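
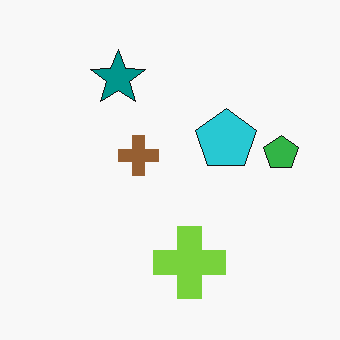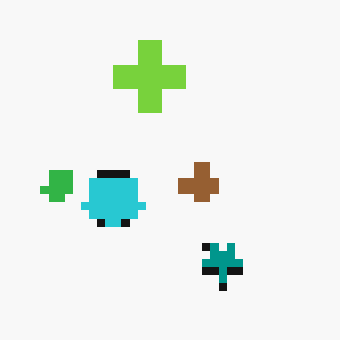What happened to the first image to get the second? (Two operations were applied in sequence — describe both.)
The image was rotated 180°, then pixelated into visible square blocks.

The green pentagon sits in the right of the first image and the left of the second — consistent with a whole-image 180° rotation. Shapes are reduced to large square blocks; fine edges and outlines are lost — a downscale-then-upscale (mosaic) effect.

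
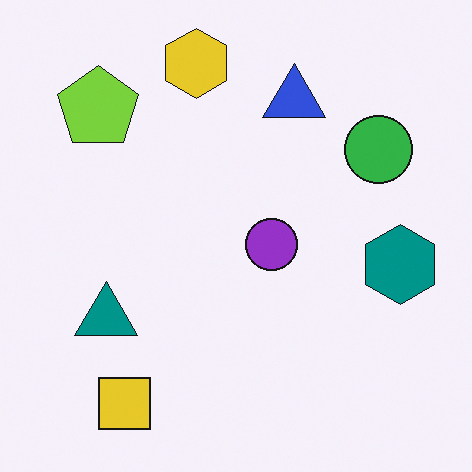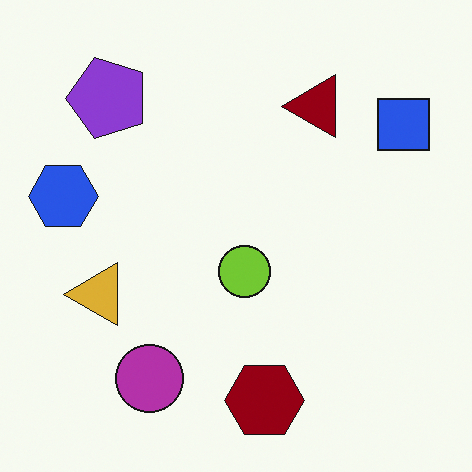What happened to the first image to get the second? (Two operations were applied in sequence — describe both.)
This is the original image hue-shifted through roughly half the color wheel, then transposed (reflected across the top-left ↔ bottom-right diagonal).

Every shape's color has rotated by the same amount around the hue wheel — a uniform hue shift. Shapes have swapped their row and column positions — what was in the top-right is now in the bottom-left — a diagonal reflection.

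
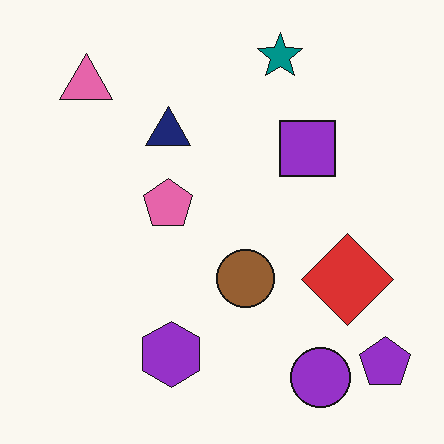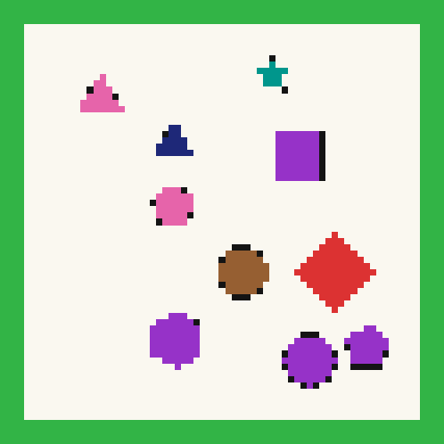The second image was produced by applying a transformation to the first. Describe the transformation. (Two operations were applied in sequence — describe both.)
The image was pixelated into visible square blocks, then framed with a green border.

Shapes are reduced to large square blocks; fine edges and outlines are lost — a downscale-then-upscale (mosaic) effect. A solid green frame runs around the edge of the second image, with the content slightly shrunk inside it.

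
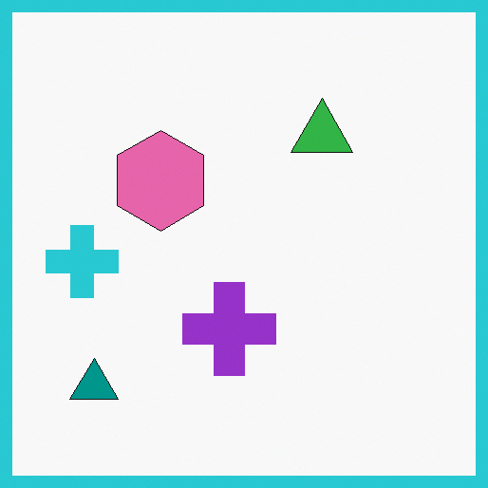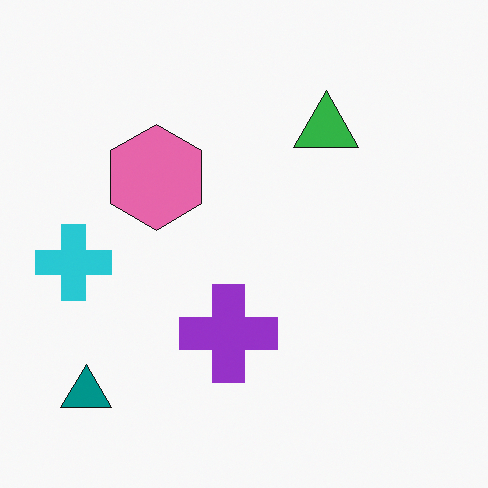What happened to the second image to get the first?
It was framed with a cyan border.

A solid cyan frame runs around the edge of the first image, with the content slightly shrunk inside it.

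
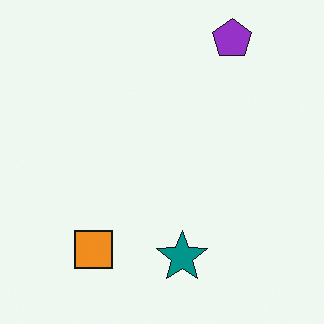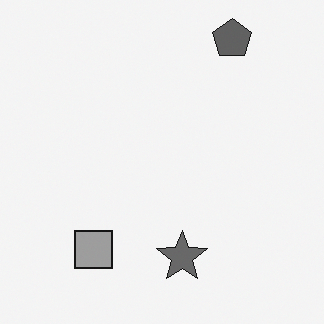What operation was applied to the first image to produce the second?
Converted to grayscale.

All color is removed — every shape is now a shade of grey.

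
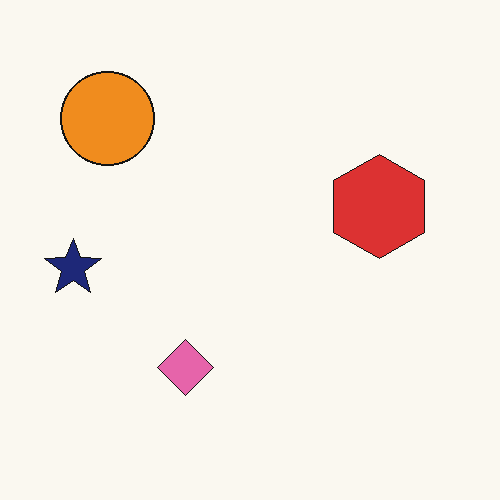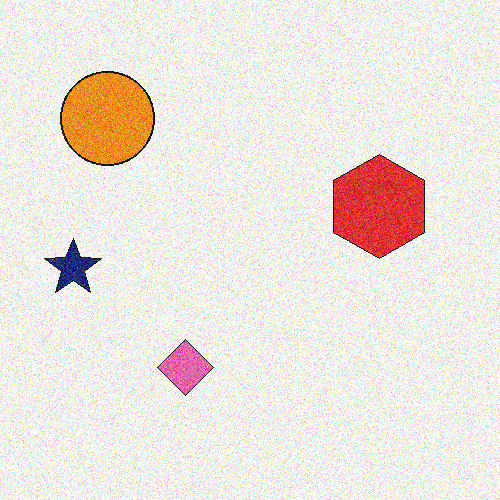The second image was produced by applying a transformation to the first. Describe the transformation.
The second image is the first degraded with visible gaussian noise.

Random speckle covers the whole image, including the flat background.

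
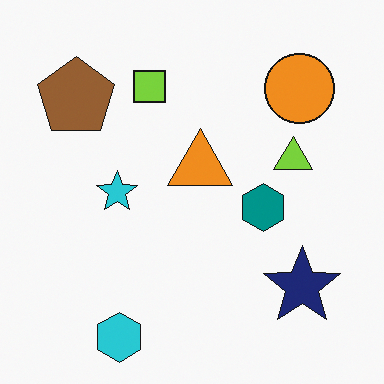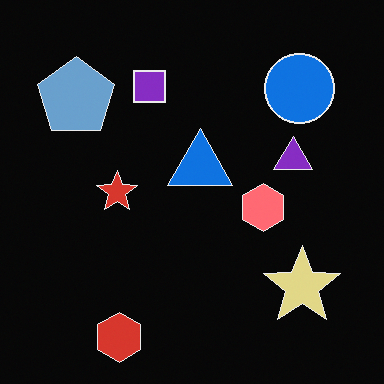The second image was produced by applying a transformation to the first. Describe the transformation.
It was color-inverted (negative).

The light background has become dark and every shape's color is its complement — a photographic negative.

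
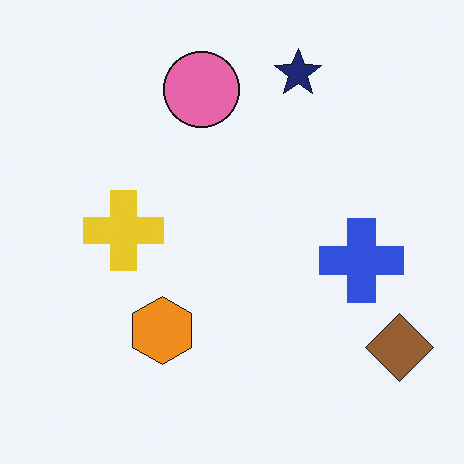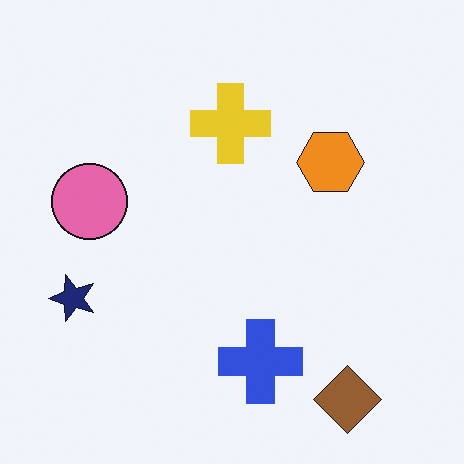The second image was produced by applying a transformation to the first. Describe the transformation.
Transposed (reflected across the top-left ↔ bottom-right diagonal).

Shapes have swapped their row and column positions — what was in the top-right is now in the bottom-left — a diagonal reflection.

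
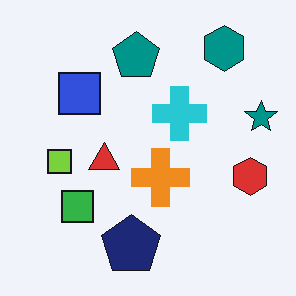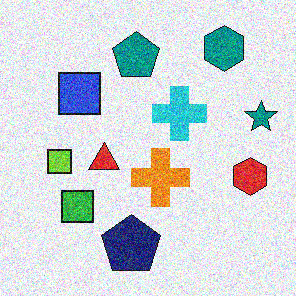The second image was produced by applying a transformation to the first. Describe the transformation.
The image was degraded with heavy additive noise.

Random speckle covers the whole image, including the flat background.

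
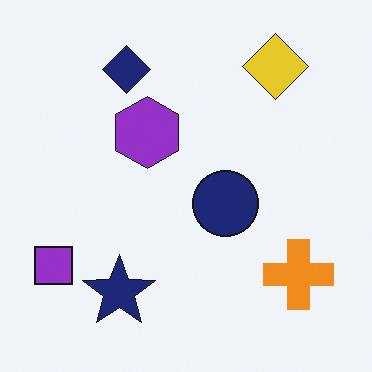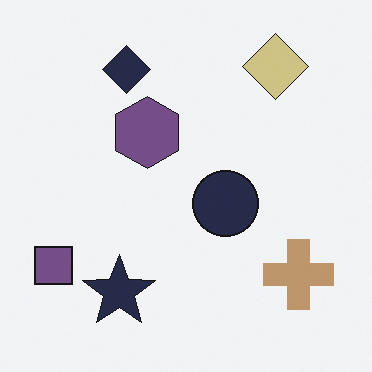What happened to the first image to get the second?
The second image is the first heavily desaturated.

All colors are more muted and greyish — a global saturation change.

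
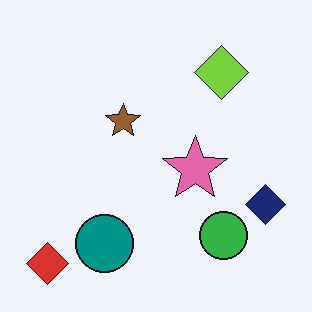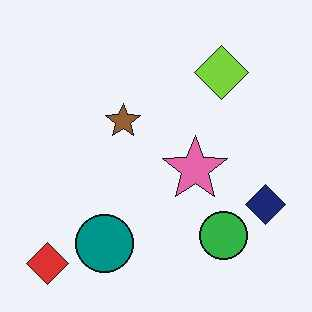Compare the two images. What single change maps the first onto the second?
Given moderate JPEG compression.

Blocky 8×8 compression artifacts appear around shape edges and the flat background shows ringing — characteristic JPEG degradation.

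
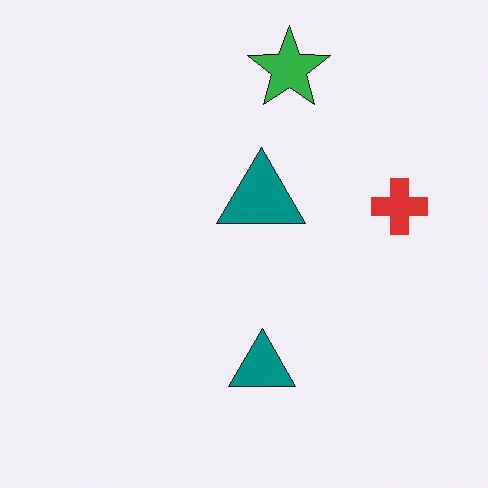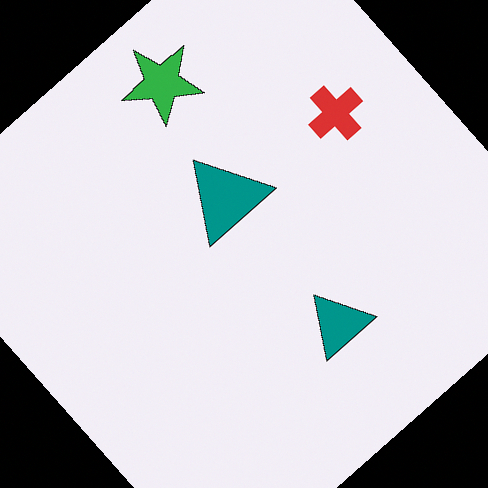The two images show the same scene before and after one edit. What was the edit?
The transformation is: rotated counter-clockwise by a large amount — several tens of degrees.

Every shape is tilted by the same angle and the image corners show triangular fill wedges — a whole-image rotation by a non-right angle.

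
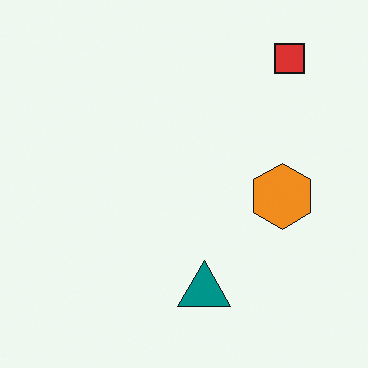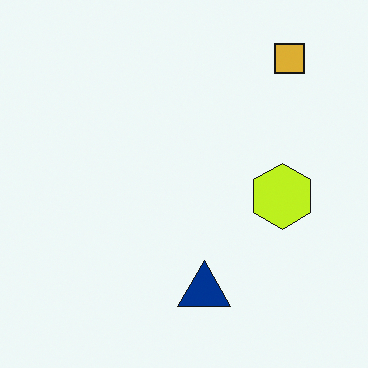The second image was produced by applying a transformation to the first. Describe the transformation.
Hue-shifted slightly.

Every shape's color has rotated by the same amount around the hue wheel — a uniform hue shift.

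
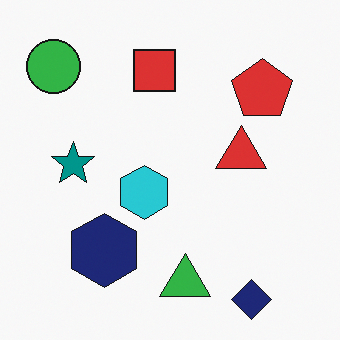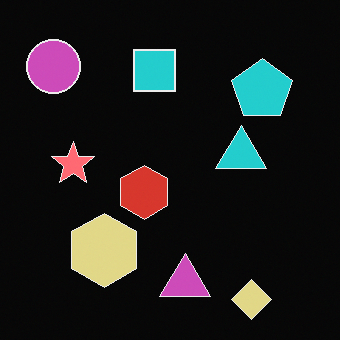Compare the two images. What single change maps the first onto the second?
This is the original image color-inverted (negative).

The light background has become dark and every shape's color is its complement — a photographic negative.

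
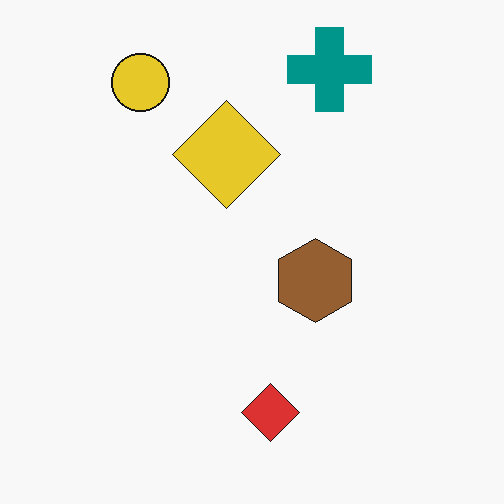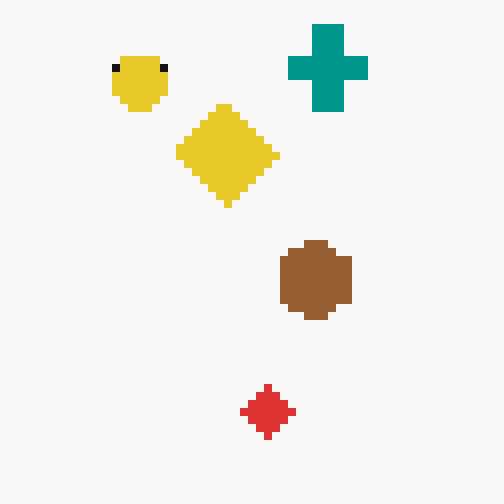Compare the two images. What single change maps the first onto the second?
The image was pixelated into visible square blocks.

Shapes are reduced to large square blocks; fine edges and outlines are lost — a downscale-then-upscale (mosaic) effect.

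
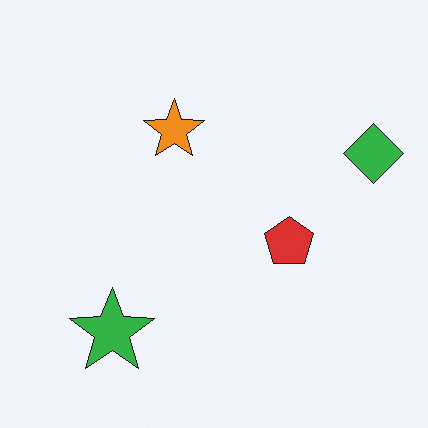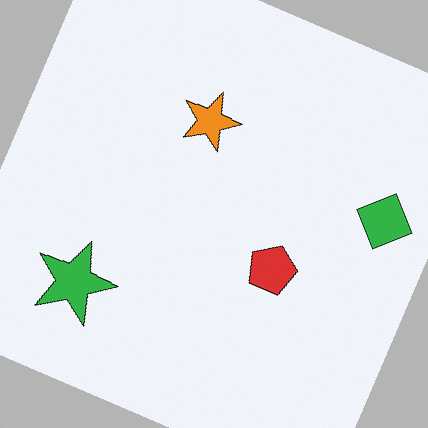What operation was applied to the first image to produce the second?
The transformation is: rotated clockwise by a clearly visible amount.

Every shape is tilted by the same angle and the image corners show triangular fill wedges — a whole-image rotation by a non-right angle.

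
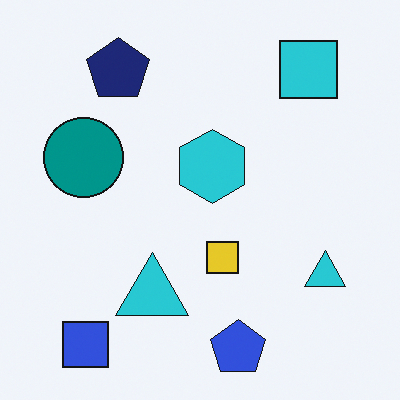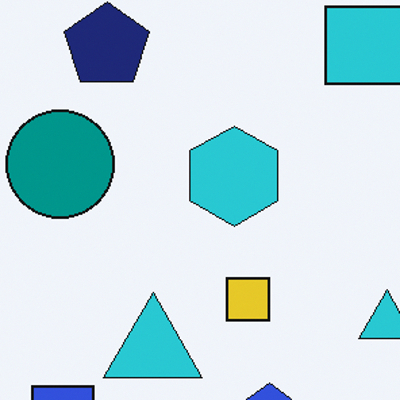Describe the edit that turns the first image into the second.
The second image is the first cropped to a modestly smaller region and rescaled.

The visible shapes are larger and the field of view is narrower; shapes near the original edges may be partly or wholly outside the frame — a crop-and-rescale.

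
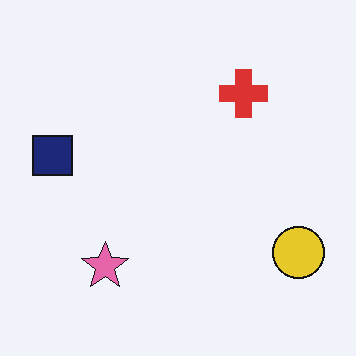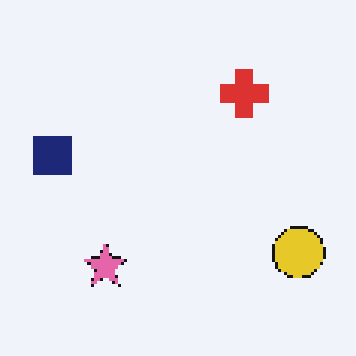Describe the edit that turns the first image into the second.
It was lightly pixelated (a mild mosaic effect).

Shapes are reduced to large square blocks; fine edges and outlines are lost — a downscale-then-upscale (mosaic) effect.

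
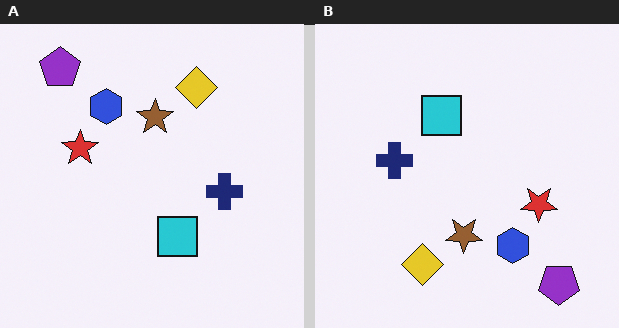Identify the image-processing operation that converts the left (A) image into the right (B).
The transformation is: rotated 180°.

The purple pentagon sits in the top-left of the left (A) image and the bottom-right of the right (B) — consistent with a whole-image 180° rotation.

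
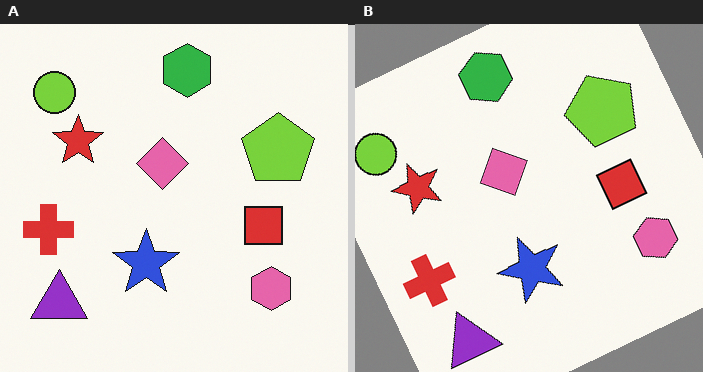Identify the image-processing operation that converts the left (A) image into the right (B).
The image was rotated counter-clockwise by a clearly visible amount.

Every shape is tilted by the same angle and the image corners show triangular fill wedges — a whole-image rotation by a non-right angle.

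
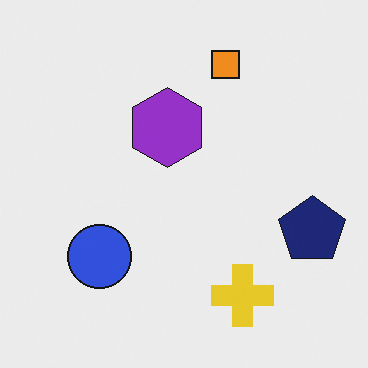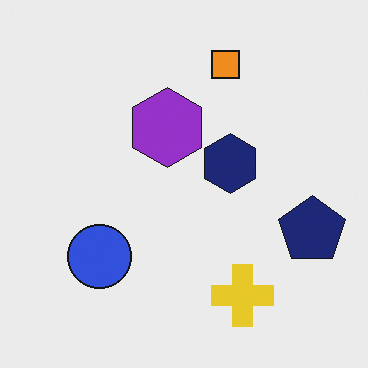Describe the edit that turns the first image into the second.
The image was overlaid with an additional navy hexagon.

A navy hexagon appears in the second image that is absent from the first.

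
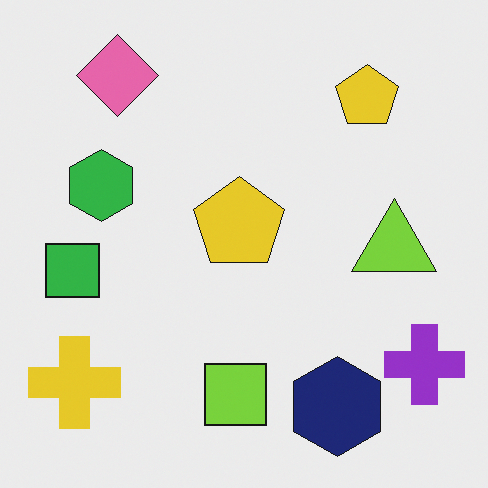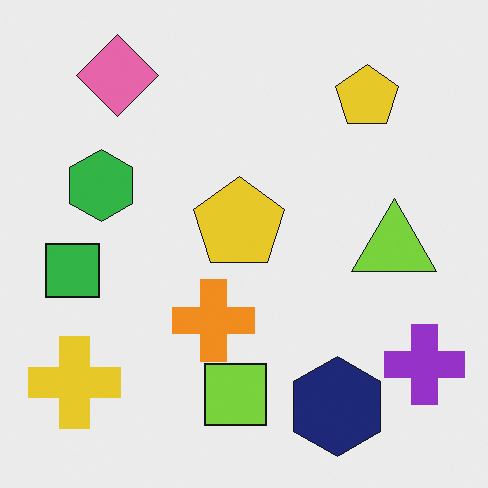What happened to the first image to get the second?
This is the original image overlaid with an additional orange cross.

An orange cross appears in the second image that is absent from the first.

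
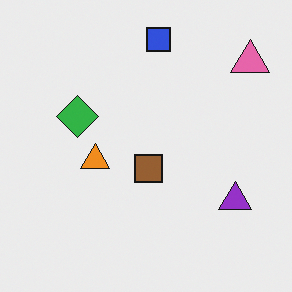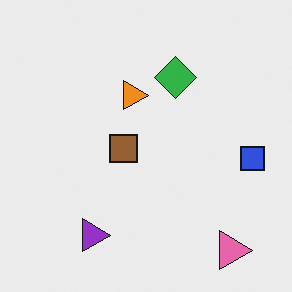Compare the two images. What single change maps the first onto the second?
The image was rotated 90° clockwise.

The pink triangle sits in the top-right of the first image and the bottom-right of the second — consistent with a whole-image 90° clockwise rotation.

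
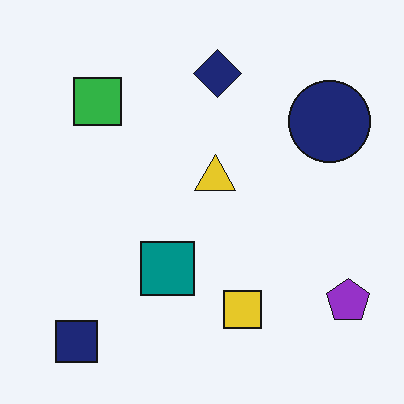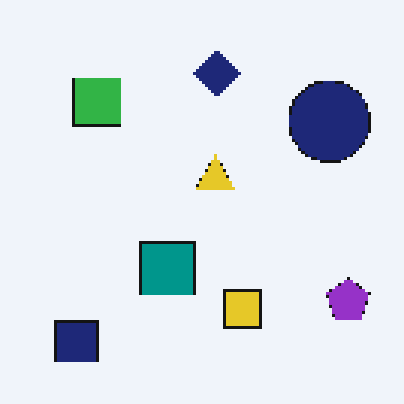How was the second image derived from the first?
The transformation is: mildly pixelated.

Shapes are reduced to large square blocks; fine edges and outlines are lost — a downscale-then-upscale (mosaic) effect.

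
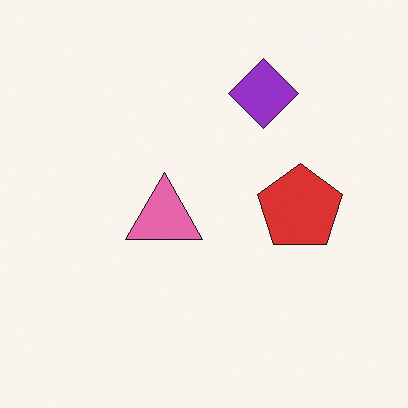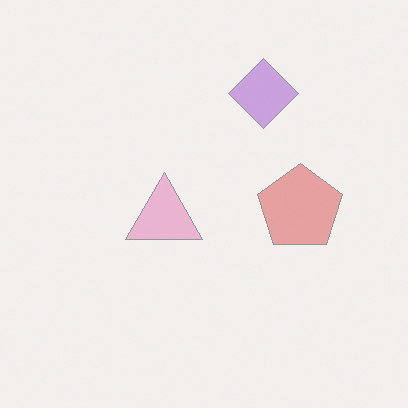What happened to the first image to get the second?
It was given much lower contrast.

Tones are pushed toward mid-grey across the whole image — a global contrast change.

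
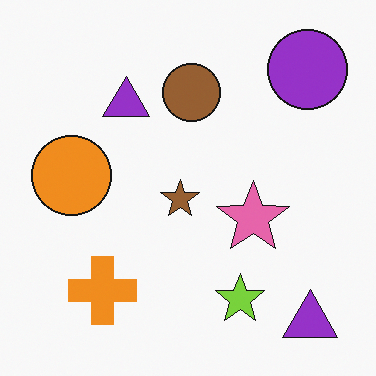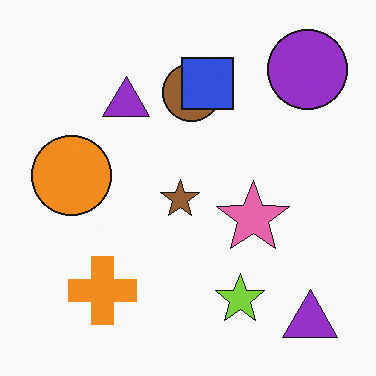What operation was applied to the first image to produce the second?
It was overlaid with an additional blue square.

A blue square appears in the second image that is absent from the first.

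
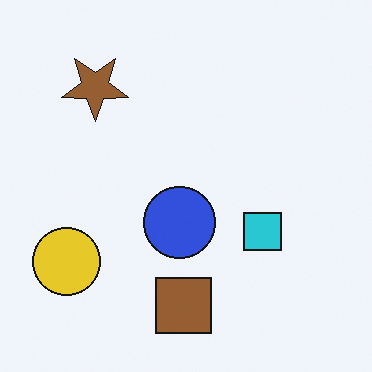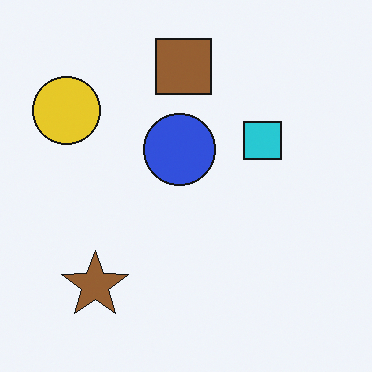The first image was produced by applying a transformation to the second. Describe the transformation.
The image was flipped vertically (top ↔ bottom).

The brown square is in the top of the second image and the bottom of the first — shapes on opposite sides of the horizontal midline have swapped in a mirror flip.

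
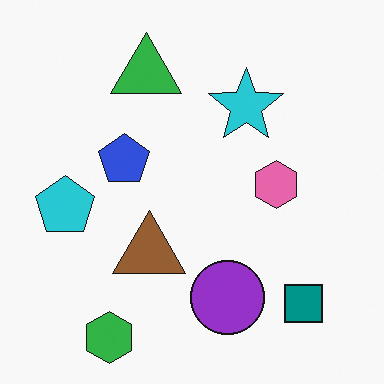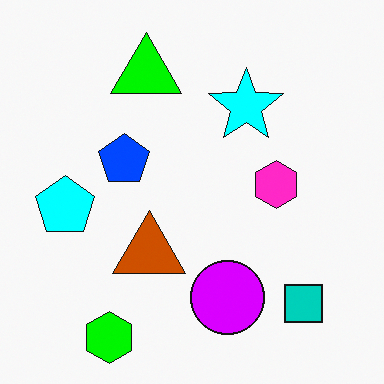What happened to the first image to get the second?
This is the original image made much more vivid (saturation change).

All colors are more vivid — a global saturation change.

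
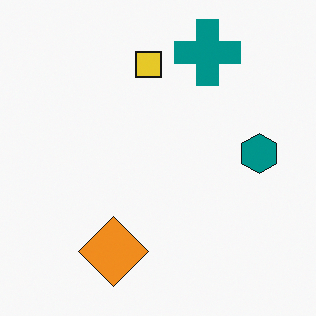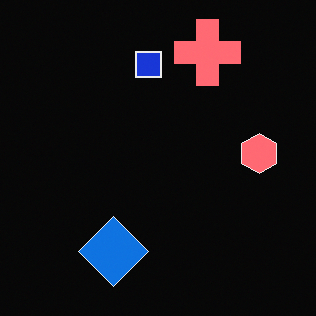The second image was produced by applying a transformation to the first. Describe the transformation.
Color-inverted (negative).

The light background has become dark and every shape's color is its complement — a photographic negative.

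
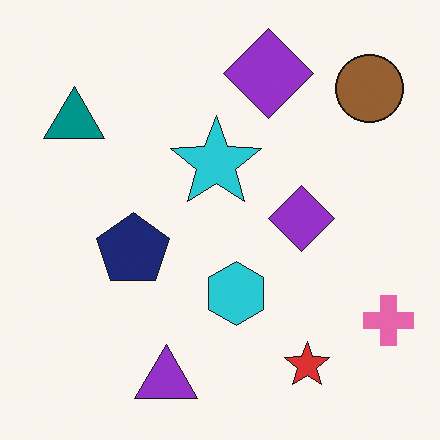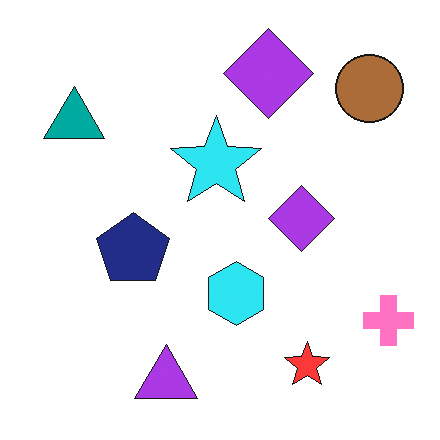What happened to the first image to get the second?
This is the original image brightened a little.

Every pixel — background and shapes alike — is uniformly brightened.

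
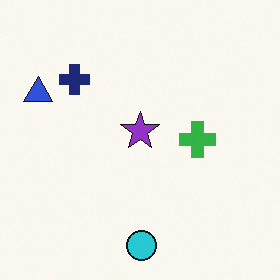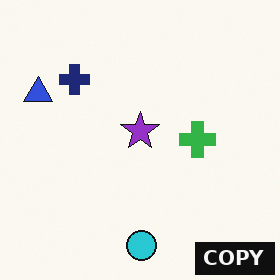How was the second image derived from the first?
The transformation is: watermarked with the text "COPY" in the lower-right corner.

A dark label reading "COPY" appears in the lower-right corner.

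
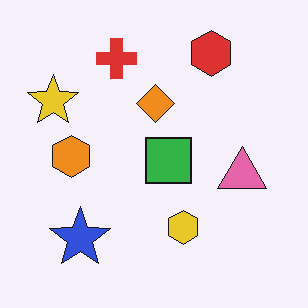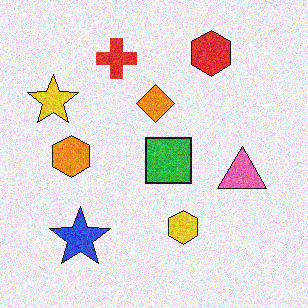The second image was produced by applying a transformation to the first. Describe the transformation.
The transformation is: degraded with moderate additive noise.

Random speckle covers the whole image, including the flat background.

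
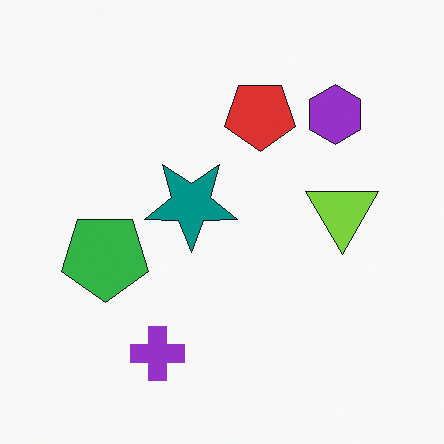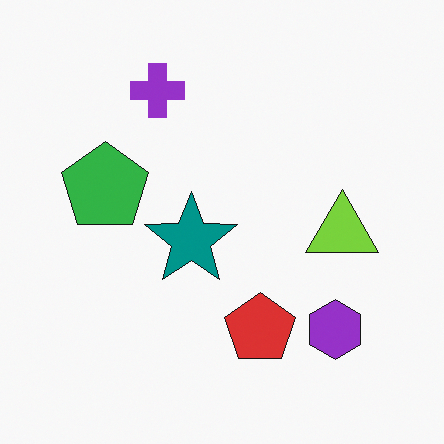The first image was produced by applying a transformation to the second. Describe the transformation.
The transformation is: flipped vertically (top ↔ bottom).

The purple cross is in the top of the second image and the bottom of the first — shapes on opposite sides of the horizontal midline have swapped in a mirror flip.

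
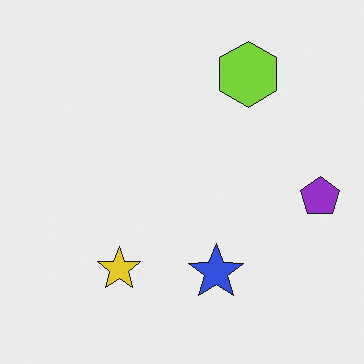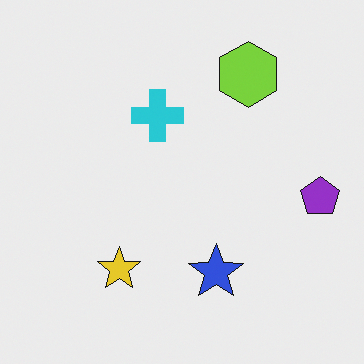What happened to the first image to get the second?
This is the original image overlaid with an additional cyan cross.

A cyan cross appears in the second image that is absent from the first.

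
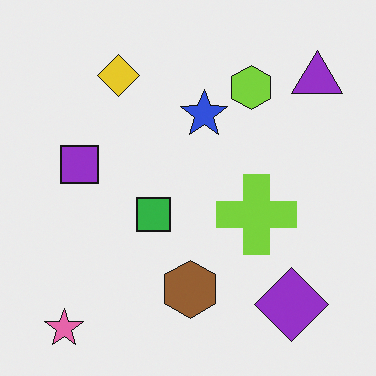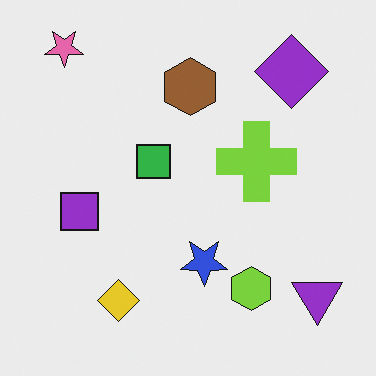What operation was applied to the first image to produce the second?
Flipped vertically (top ↔ bottom).

The pink star is in the bottom-left of the first image and the top-left of the second — shapes on opposite sides of the horizontal midline have swapped in a mirror flip.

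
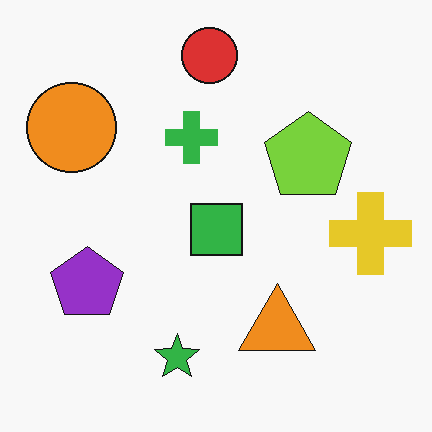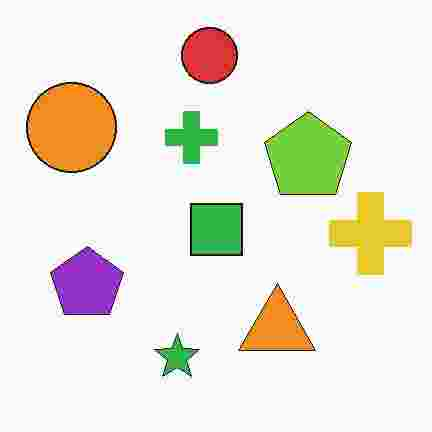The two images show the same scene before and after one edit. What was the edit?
Heavily JPEG-compressed with obvious blocking artifacts.

Blocky 8×8 compression artifacts appear around shape edges and the flat background shows ringing — characteristic JPEG degradation.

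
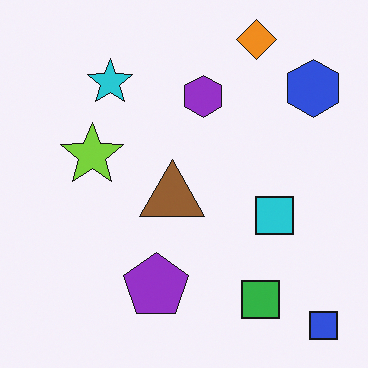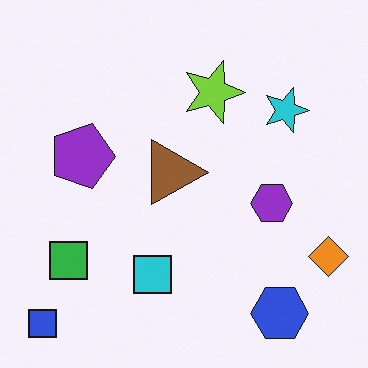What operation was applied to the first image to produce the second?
The image was rotated 90° clockwise.

The blue square sits in the bottom-right of the first image and the bottom-left of the second — consistent with a whole-image 90° clockwise rotation.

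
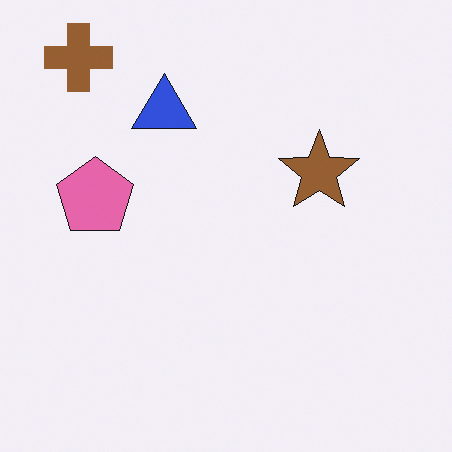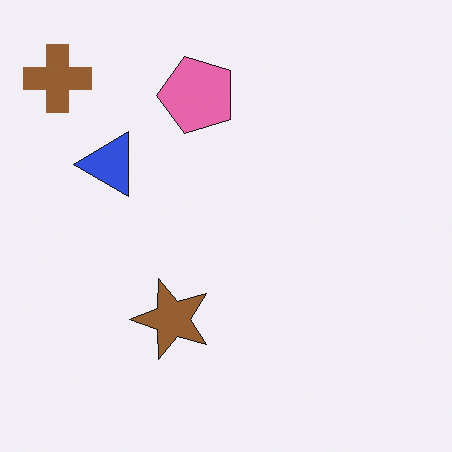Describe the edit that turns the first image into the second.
This is the original image transposed (reflected across the top-left ↔ bottom-right diagonal).

Shapes have swapped their row and column positions — what was in the top-right is now in the bottom-left — a diagonal reflection.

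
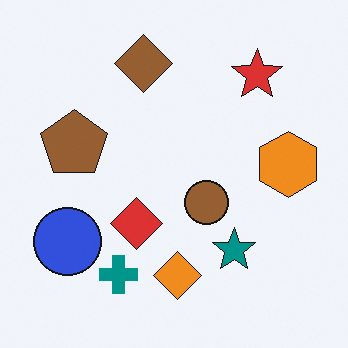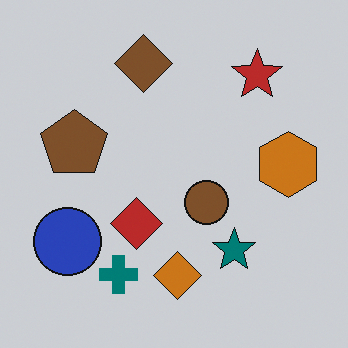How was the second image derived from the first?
The second image is the first darkened a little.

Every pixel — background and shapes alike — is uniformly darkened.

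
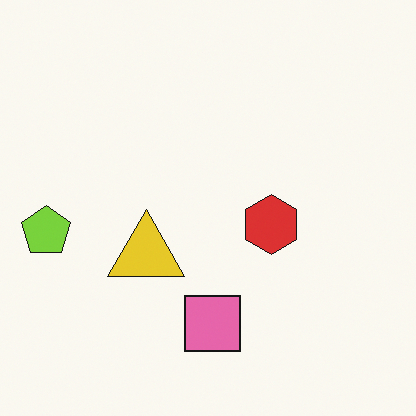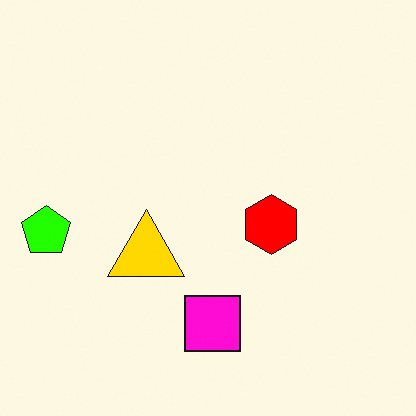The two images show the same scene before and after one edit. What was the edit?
It was heavily oversaturated.

All colors are more vivid — a global saturation change.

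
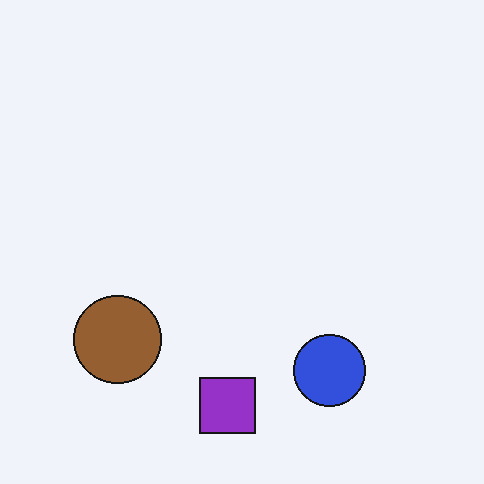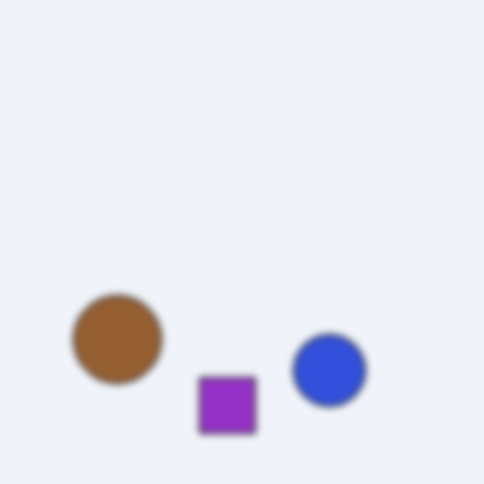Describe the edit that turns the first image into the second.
Moderately blurred.

Shape edges and outlines are uniformly softened across the whole image.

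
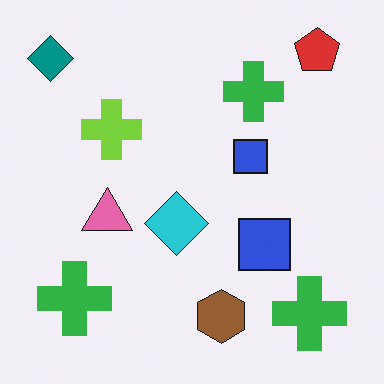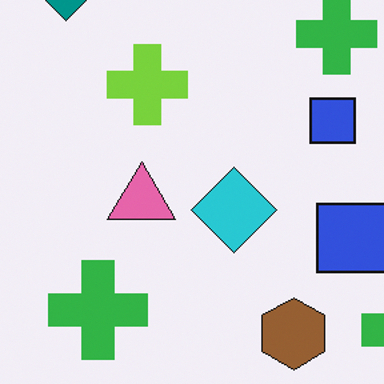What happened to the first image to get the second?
This is the original image cropped to a modestly smaller region and rescaled.

The visible shapes are larger and the field of view is narrower; shapes near the original edges may be partly or wholly outside the frame — a crop-and-rescale.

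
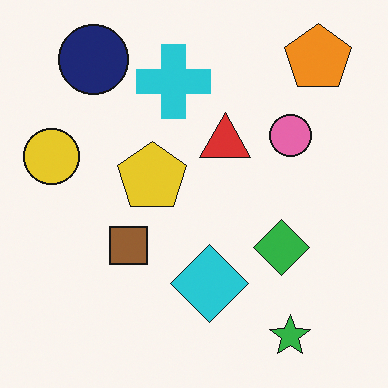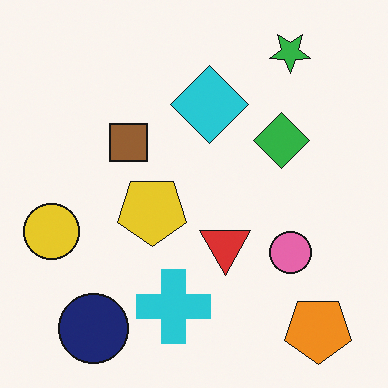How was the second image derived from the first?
The transformation is: flipped vertically (top ↔ bottom).

The green star is in the bottom-right of the first image and the top-right of the second — shapes on opposite sides of the horizontal midline have swapped in a mirror flip.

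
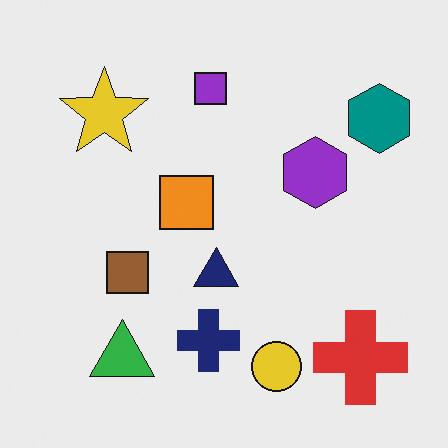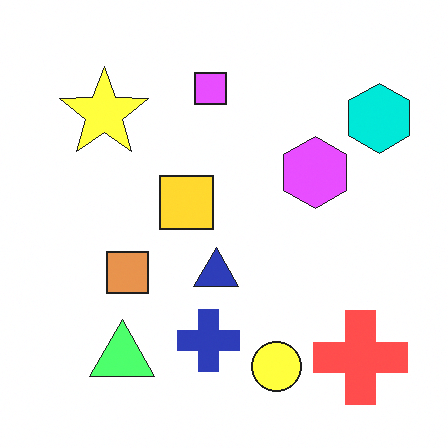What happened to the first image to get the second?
The image was noticeably brightened.

Every pixel — background and shapes alike — is uniformly brightened.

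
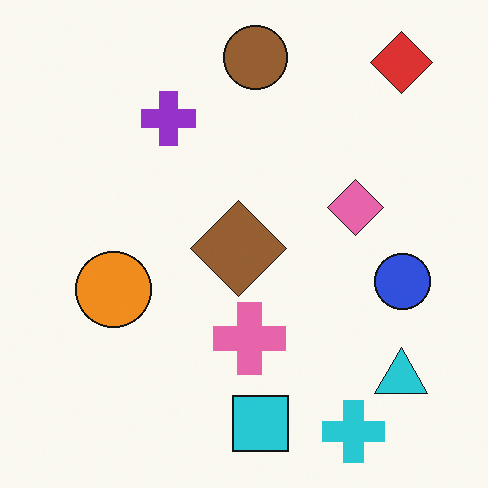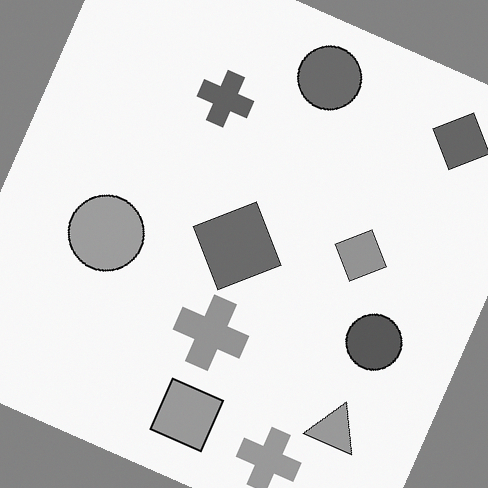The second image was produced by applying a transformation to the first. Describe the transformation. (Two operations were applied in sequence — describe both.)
This is the original image converted to grayscale, then rotated clockwise by a clearly visible amount.

All color is removed — every shape is now a shade of grey. Every shape is tilted by the same angle and the image corners show triangular fill wedges — a whole-image rotation by a non-right angle.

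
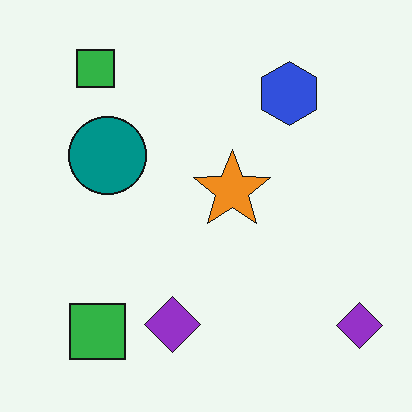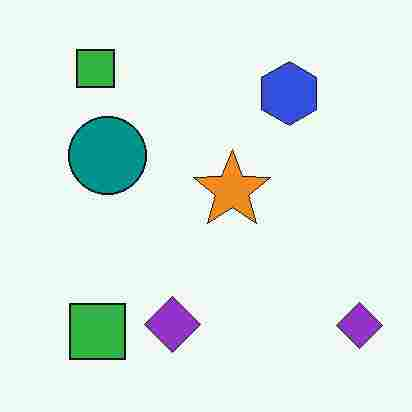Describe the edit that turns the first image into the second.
The transformation is: heavily JPEG-compressed with obvious blocking artifacts.

Blocky 8×8 compression artifacts appear around shape edges and the flat background shows ringing — characteristic JPEG degradation.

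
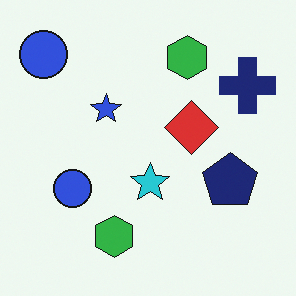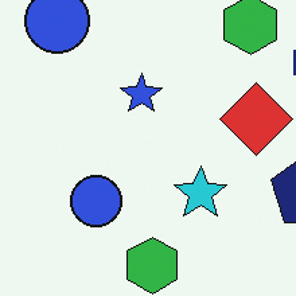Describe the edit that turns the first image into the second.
Cropped slightly and scaled back up.

The visible shapes are larger and the field of view is narrower; shapes near the original edges may be partly or wholly outside the frame — a crop-and-rescale.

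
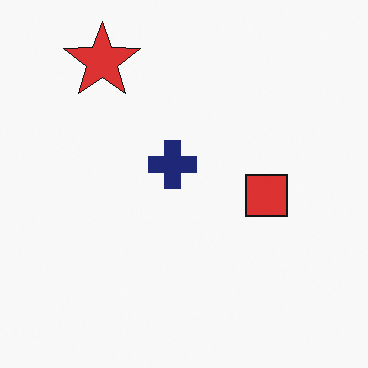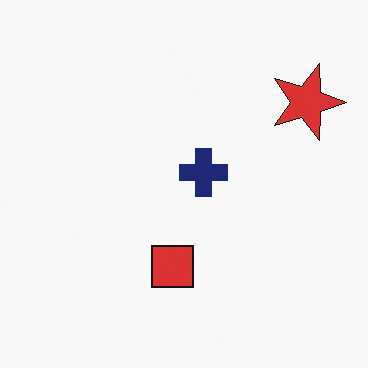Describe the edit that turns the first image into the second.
This is the original image rotated 90° clockwise.

The red star sits in the top-left of the first image and the top-right of the second — consistent with a whole-image 90° clockwise rotation.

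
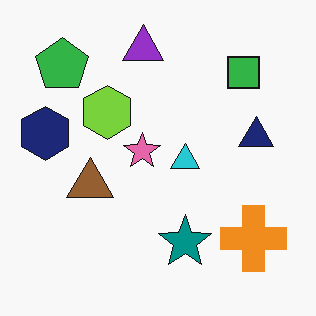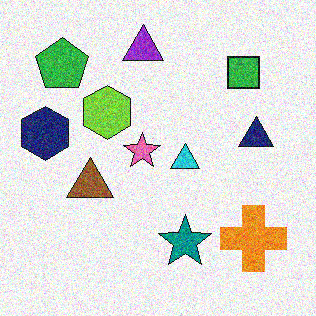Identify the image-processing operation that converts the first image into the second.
The second image is the first degraded with a thick layer of grain.

Random speckle covers the whole image, including the flat background.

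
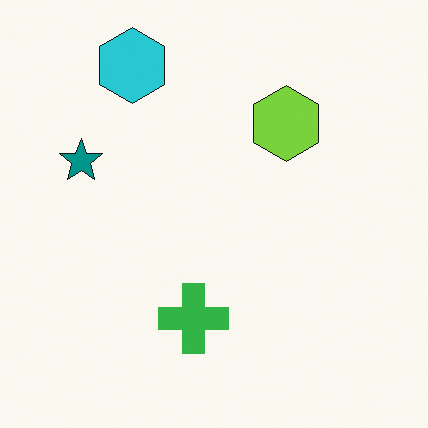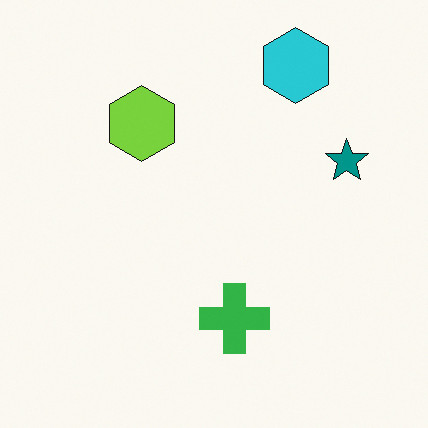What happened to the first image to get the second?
The transformation is: flipped horizontally (left ↔ right).

The teal star is in the left of the first image and the right of the second — shapes on opposite sides of the vertical midline have swapped in a mirror flip.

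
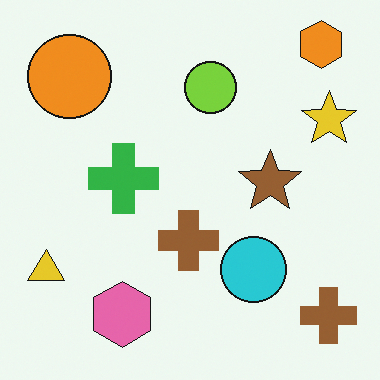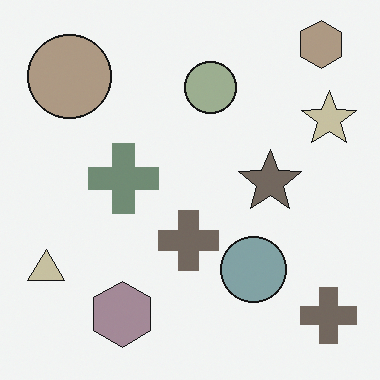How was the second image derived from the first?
This is the original image made much more muted (saturation change).

All colors are more muted and greyish — a global saturation change.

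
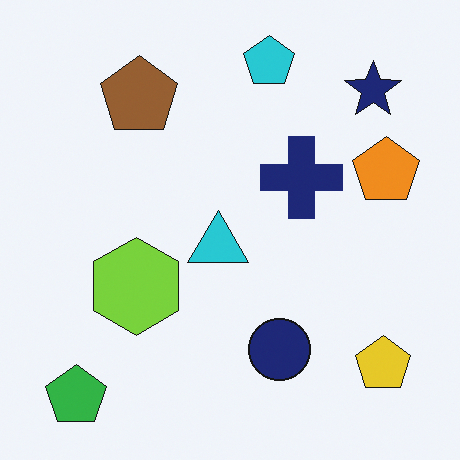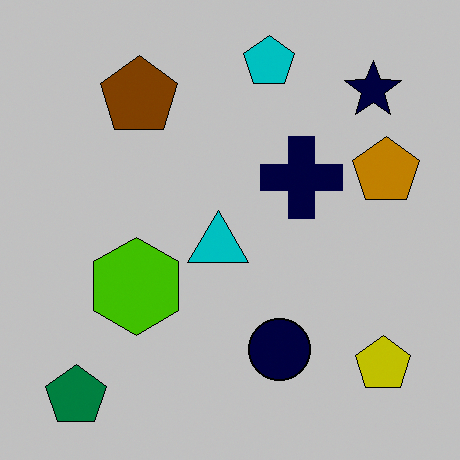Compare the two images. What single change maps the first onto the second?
This is the original image aggressively posterized.

Each flat color has snapped to a coarser quantized level — most visibly, the near-white background has dropped to a flat grey.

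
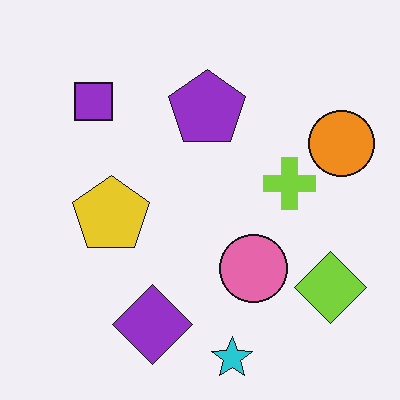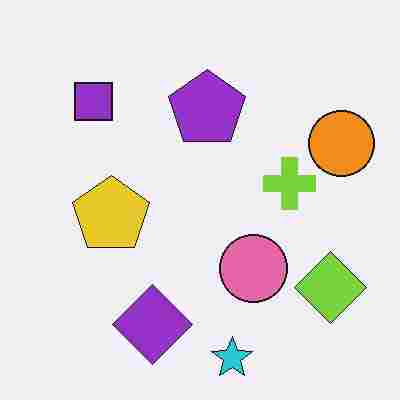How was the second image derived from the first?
Heavily JPEG-compressed with obvious blocking artifacts.

Blocky 8×8 compression artifacts appear around shape edges and the flat background shows ringing — characteristic JPEG degradation.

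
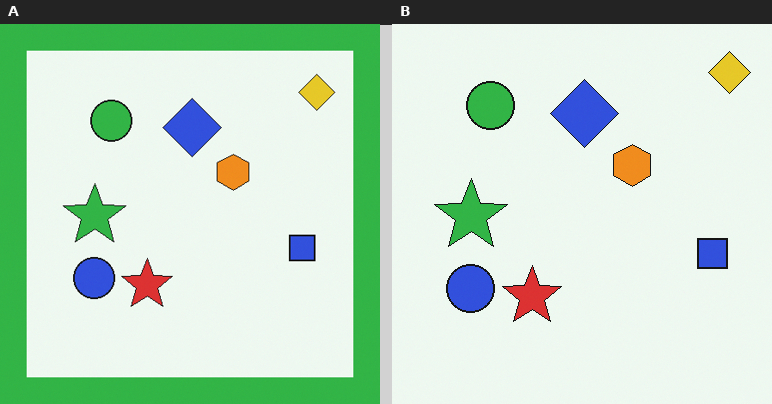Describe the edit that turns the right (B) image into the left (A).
The image was framed with a green border.

A solid green frame runs around the edge of the left (A) image, with the content slightly shrunk inside it.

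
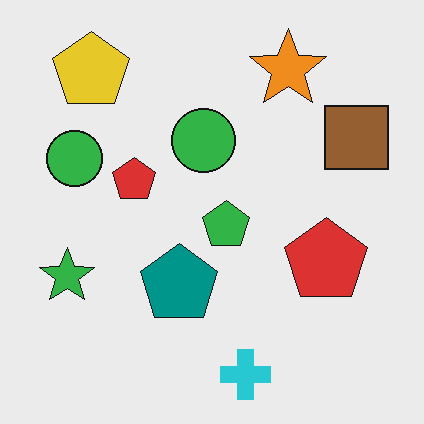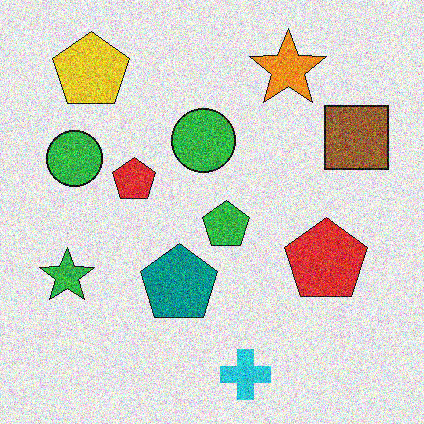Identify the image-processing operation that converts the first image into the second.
It was degraded with strong gaussian noise.

Random speckle covers the whole image, including the flat background.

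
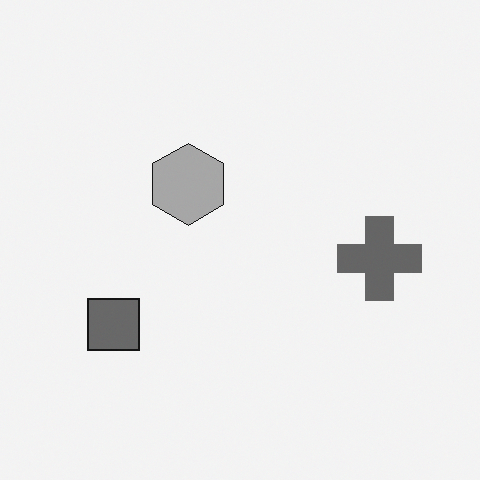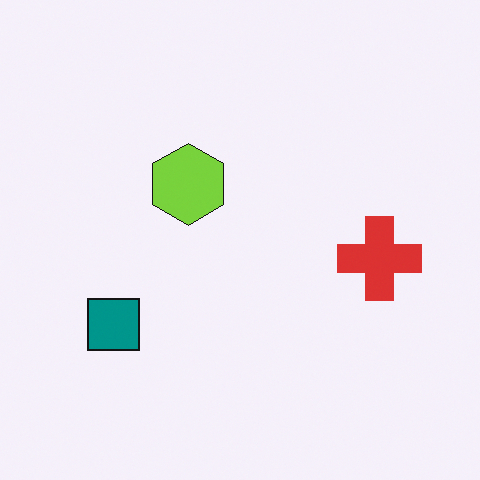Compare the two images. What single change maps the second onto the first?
This is the original image converted to grayscale.

All color is removed — every shape is now a shade of grey.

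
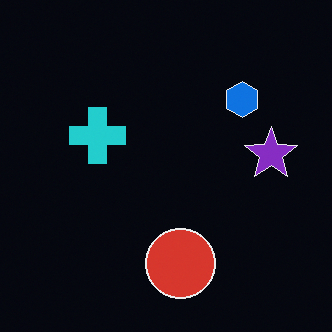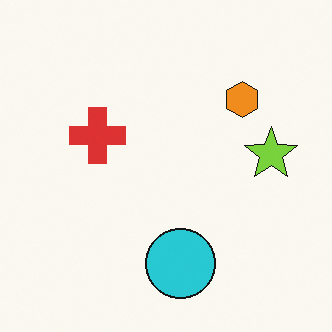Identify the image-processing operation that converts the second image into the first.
The transformation is: color-inverted (negative).

The light background has become dark and every shape's color is its complement — a photographic negative.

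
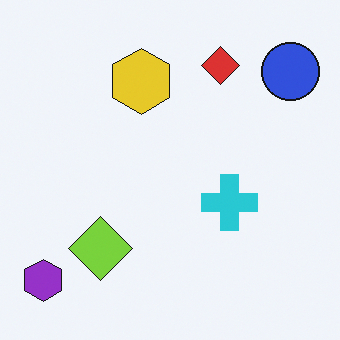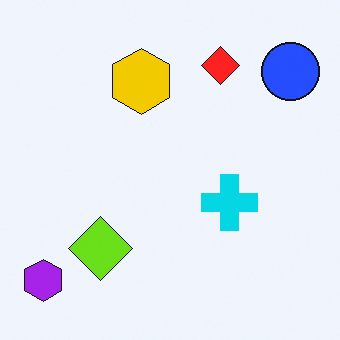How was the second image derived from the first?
It was slightly oversaturated.

All colors are more vivid — a global saturation change.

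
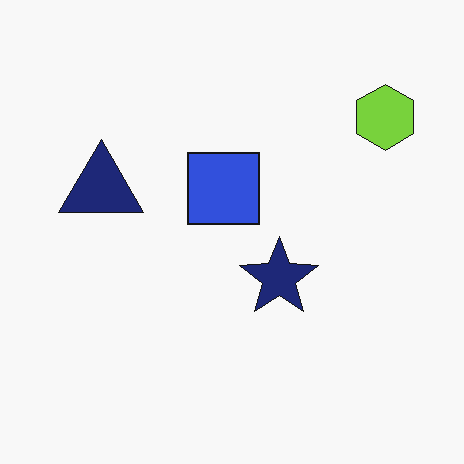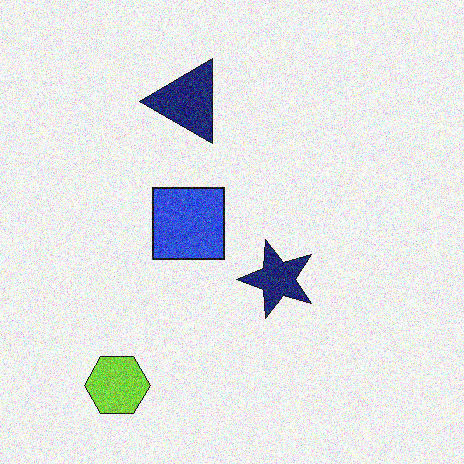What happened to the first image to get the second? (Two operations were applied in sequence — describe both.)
The image was transposed (reflected across the top-left ↔ bottom-right diagonal), then degraded with visible gaussian noise.

Shapes have swapped their row and column positions — what was in the top-right is now in the bottom-left — a diagonal reflection. Random speckle covers the whole image, including the flat background.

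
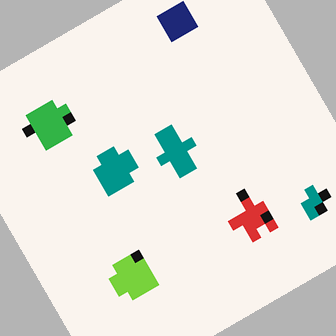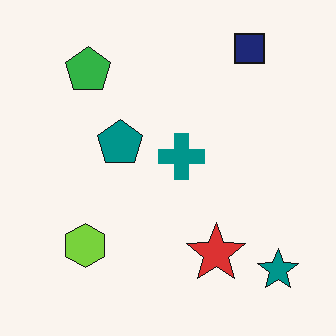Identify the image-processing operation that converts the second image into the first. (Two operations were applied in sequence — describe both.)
The first image is the second coarsely pixelated, then rotated counter-clockwise by a large amount — several tens of degrees.

Shapes are reduced to large square blocks; fine edges and outlines are lost — a downscale-then-upscale (mosaic) effect. Every shape is tilted by the same angle and the image corners show triangular fill wedges — a whole-image rotation by a non-right angle.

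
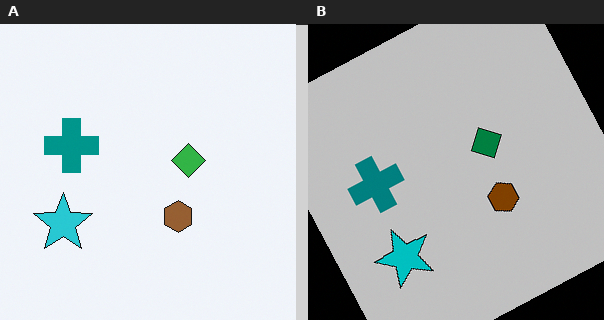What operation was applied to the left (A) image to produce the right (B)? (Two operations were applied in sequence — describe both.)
Heavily posterized to just a handful of flat colors, then rotated counter-clockwise by a moderate amount.

Each flat color has snapped to a coarser quantized level — most visibly, the near-white background has dropped to a flat grey. Every shape is tilted by the same angle and the image corners show triangular fill wedges — a whole-image rotation by a non-right angle.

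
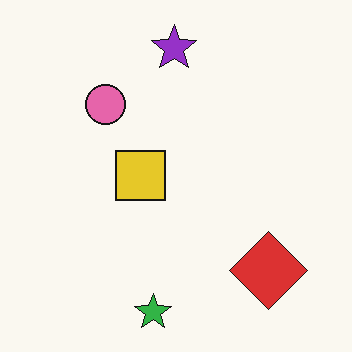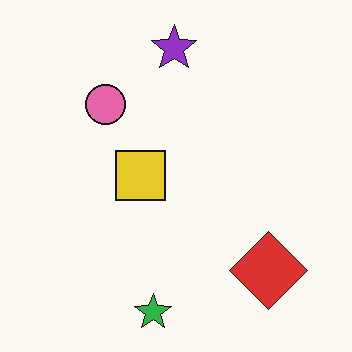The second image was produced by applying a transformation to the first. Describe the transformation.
The transformation is: given moderate JPEG compression.

Blocky 8×8 compression artifacts appear around shape edges and the flat background shows ringing — characteristic JPEG degradation.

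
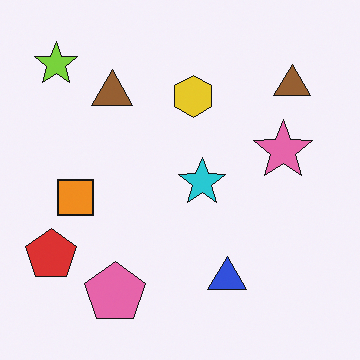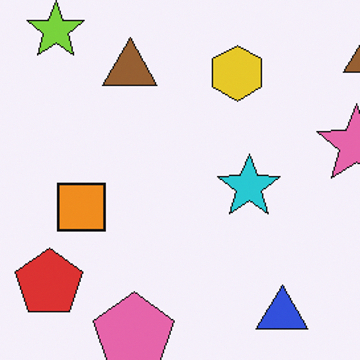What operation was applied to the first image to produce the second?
Cropped slightly and scaled back up.

The visible shapes are larger and the field of view is narrower; shapes near the original edges may be partly or wholly outside the frame — a crop-and-rescale.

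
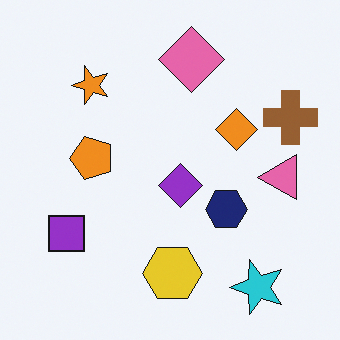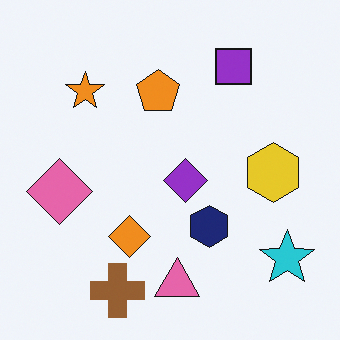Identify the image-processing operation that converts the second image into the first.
This is the original image transposed (reflected across the top-left ↔ bottom-right diagonal).

Shapes have swapped their row and column positions — what was in the top-right is now in the bottom-left — a diagonal reflection.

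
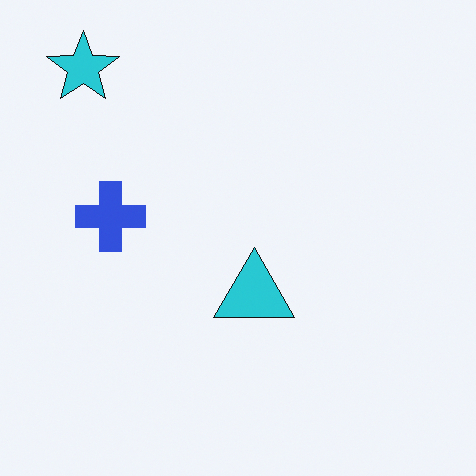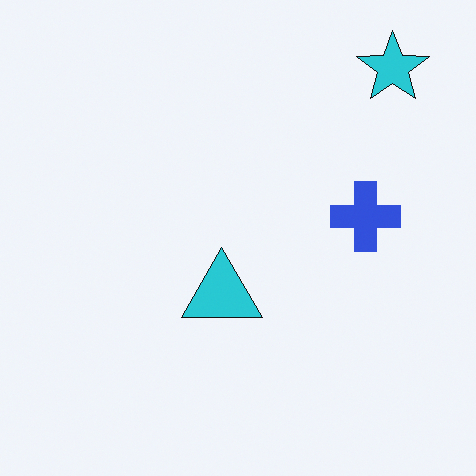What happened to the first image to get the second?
The transformation is: flipped horizontally (left ↔ right).

The cyan star is in the top-left of the first image and the top-right of the second — shapes on opposite sides of the vertical midline have swapped in a mirror flip.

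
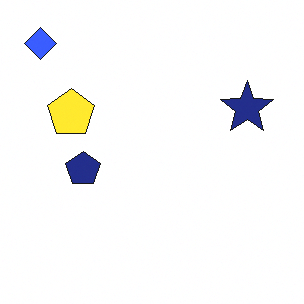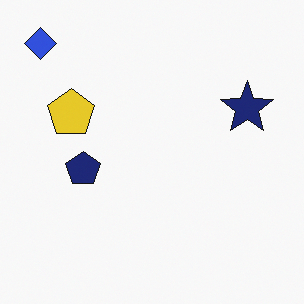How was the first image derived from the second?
The first image is the second brightened a little.

Every pixel — background and shapes alike — is uniformly brightened.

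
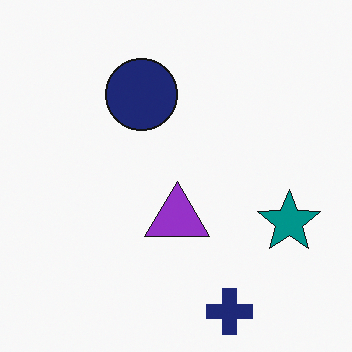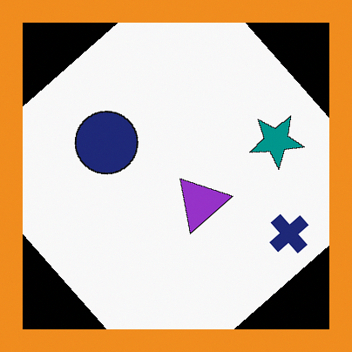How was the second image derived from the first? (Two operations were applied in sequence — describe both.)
The second image is the first rotated counter-clockwise by a large amount — several tens of degrees, then framed with a orange border.

Every shape is tilted by the same angle and the image corners show triangular fill wedges — a whole-image rotation by a non-right angle. A solid orange frame runs around the edge of the second image, with the content slightly shrunk inside it.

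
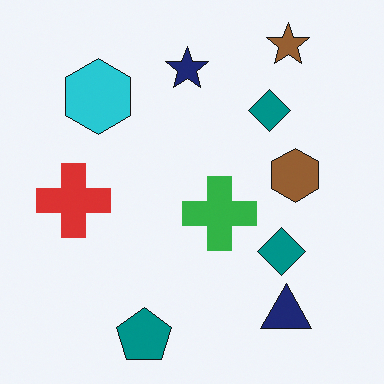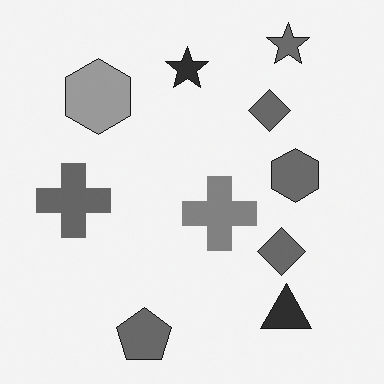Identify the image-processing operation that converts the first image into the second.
It was converted to grayscale.

All color is removed — every shape is now a shade of grey.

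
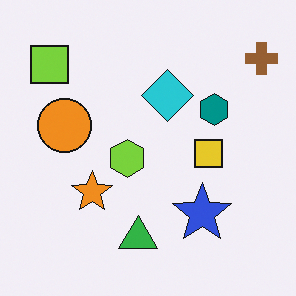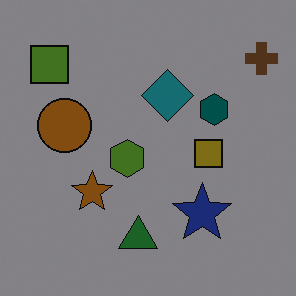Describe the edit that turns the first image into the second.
The second image is the first darkened a lot.

Every pixel — background and shapes alike — is uniformly darkened.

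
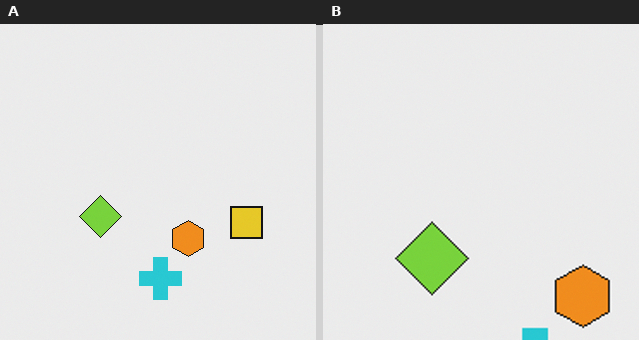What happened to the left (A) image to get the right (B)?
The image was cropped tightly and scaled back up.

The visible shapes are larger and the field of view is narrower; shapes near the original edges may be partly or wholly outside the frame — a crop-and-rescale.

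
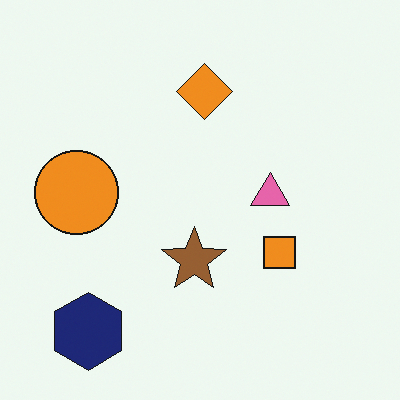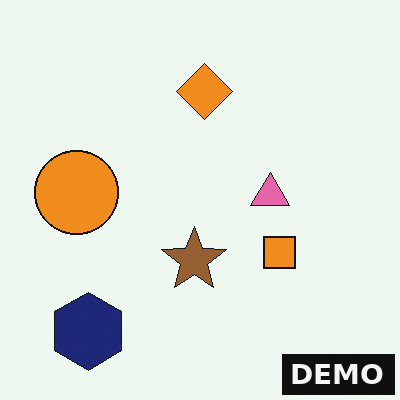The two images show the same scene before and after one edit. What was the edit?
The image was watermarked with the text "DEMO" in the lower-right corner.

A dark label reading "DEMO" appears in the lower-right corner.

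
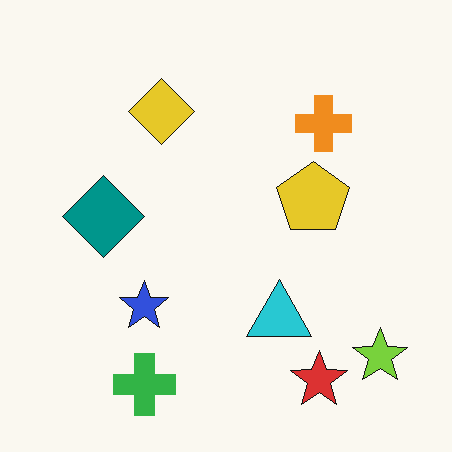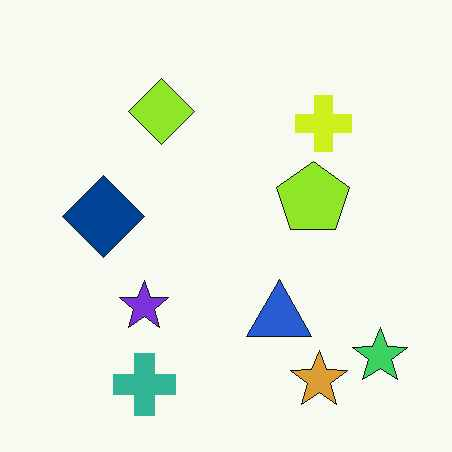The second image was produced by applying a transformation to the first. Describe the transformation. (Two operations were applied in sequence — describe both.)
This is the original image hue-shifted by a small amount, then JPEG-compressed with visible artifacts.

Every shape's color has rotated by the same amount around the hue wheel — a uniform hue shift. Blocky 8×8 compression artifacts appear around shape edges and the flat background shows ringing — characteristic JPEG degradation.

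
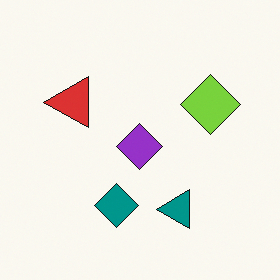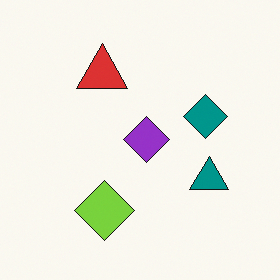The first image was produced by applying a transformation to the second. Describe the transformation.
The image was transposed (reflected across the top-left ↔ bottom-right diagonal).

Shapes have swapped their row and column positions — what was in the top-right is now in the bottom-left — a diagonal reflection.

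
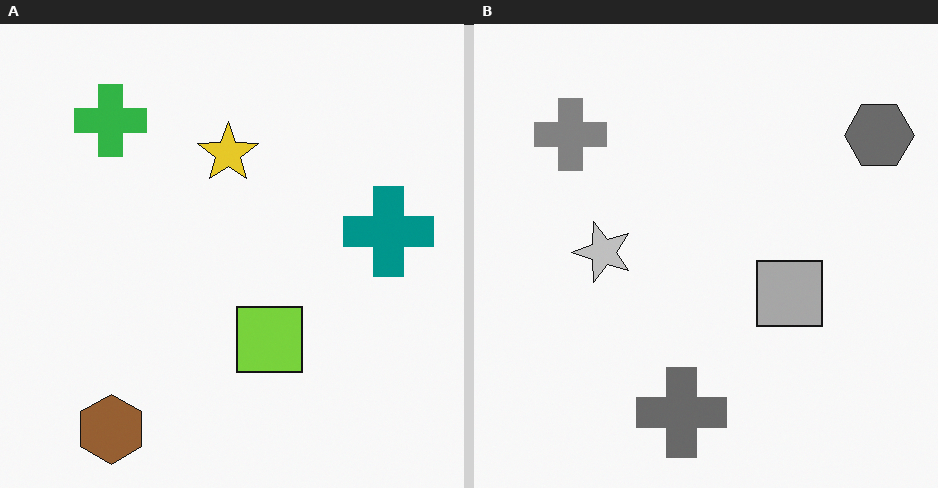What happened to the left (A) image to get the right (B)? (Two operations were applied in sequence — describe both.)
The transformation is: converted to grayscale, then transposed (reflected across the top-left ↔ bottom-right diagonal).

All color is removed — every shape is now a shade of grey. Shapes have swapped their row and column positions — what was in the top-right is now in the bottom-left — a diagonal reflection.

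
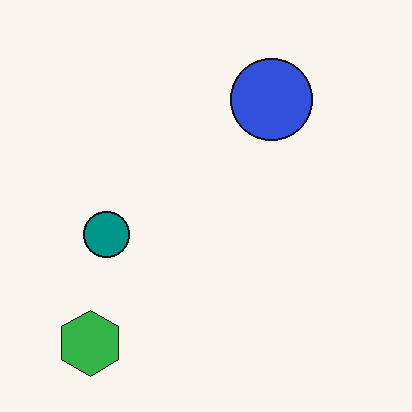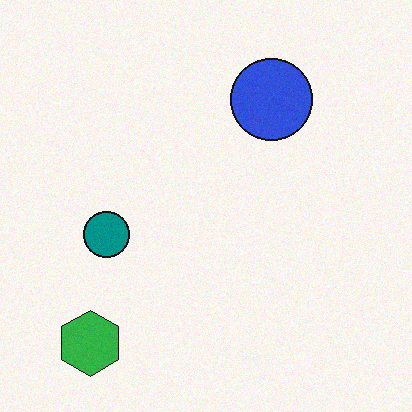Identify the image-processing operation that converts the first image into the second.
Degraded with light additive noise.

Random speckle covers the whole image, including the flat background.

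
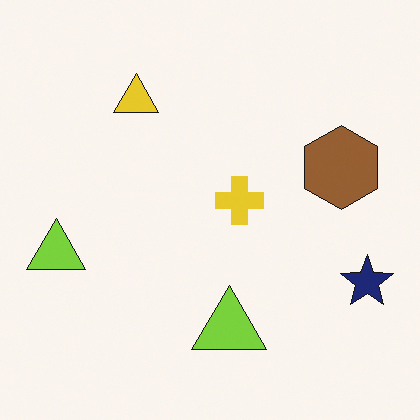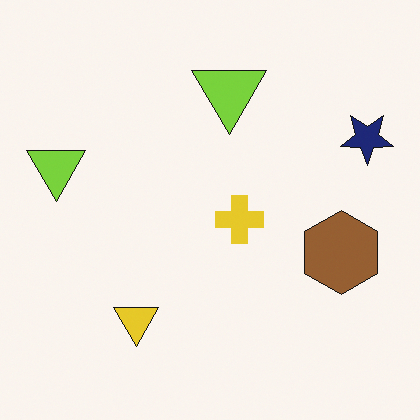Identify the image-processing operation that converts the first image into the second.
The second image is the first flipped vertically (top ↔ bottom).

The yellow triangle is in the top-left of the first image and the bottom-left of the second — shapes on opposite sides of the horizontal midline have swapped in a mirror flip.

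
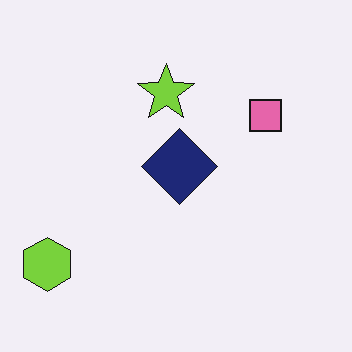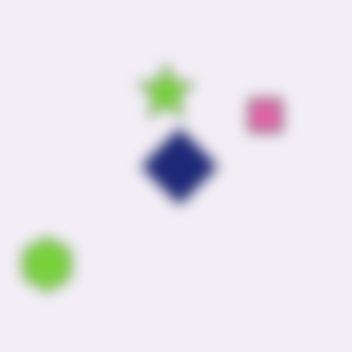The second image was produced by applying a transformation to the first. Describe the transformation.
Strongly gaussian-blurred.

Shape edges and outlines are uniformly softened across the whole image.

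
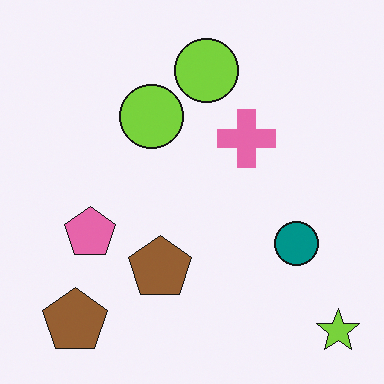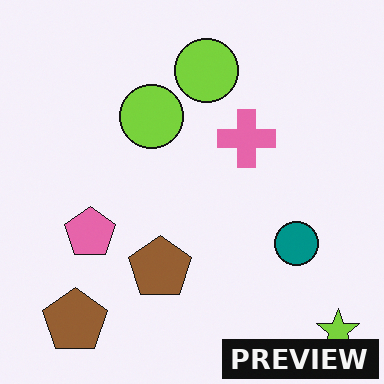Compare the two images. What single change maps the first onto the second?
This is the original image watermarked with the text "PREVIEW" in the lower-right corner.

A dark label reading "PREVIEW" appears in the lower-right corner.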